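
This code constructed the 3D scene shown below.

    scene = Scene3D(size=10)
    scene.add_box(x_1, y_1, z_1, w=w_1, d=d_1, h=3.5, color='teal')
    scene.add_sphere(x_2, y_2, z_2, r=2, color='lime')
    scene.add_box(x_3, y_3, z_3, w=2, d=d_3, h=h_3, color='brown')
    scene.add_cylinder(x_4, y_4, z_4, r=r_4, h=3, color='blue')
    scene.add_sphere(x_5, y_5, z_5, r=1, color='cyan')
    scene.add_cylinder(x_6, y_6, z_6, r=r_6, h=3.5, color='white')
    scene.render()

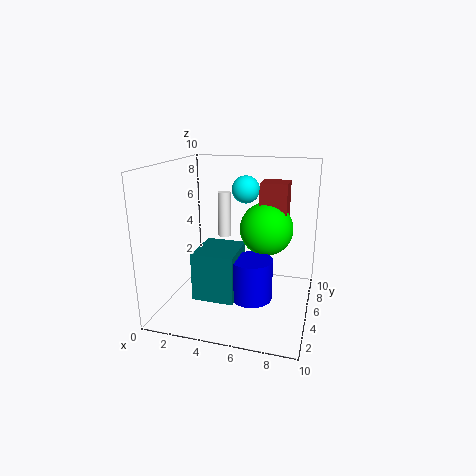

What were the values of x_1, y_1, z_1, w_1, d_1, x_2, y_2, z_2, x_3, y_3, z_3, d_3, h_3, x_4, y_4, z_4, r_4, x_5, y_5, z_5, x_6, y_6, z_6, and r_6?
x_1 = 2; y_1 = 3.5; z_1 = 0.5; w_1 = 3; d_1 = 3.5; x_2 = 6.5; y_2 = 7.5; z_2 = 5; x_3 = 6; y_3 = 7; z_3 = 4.5; d_3 = 2; h_3 = 4; x_4 = 6; y_4 = 5; z_4 = 0.5; r_4 = 1.5; x_5 = 5; y_5 = 7; z_5 = 8; x_6 = 3; y_6 = 8; z_6 = 4; r_6 = 0.5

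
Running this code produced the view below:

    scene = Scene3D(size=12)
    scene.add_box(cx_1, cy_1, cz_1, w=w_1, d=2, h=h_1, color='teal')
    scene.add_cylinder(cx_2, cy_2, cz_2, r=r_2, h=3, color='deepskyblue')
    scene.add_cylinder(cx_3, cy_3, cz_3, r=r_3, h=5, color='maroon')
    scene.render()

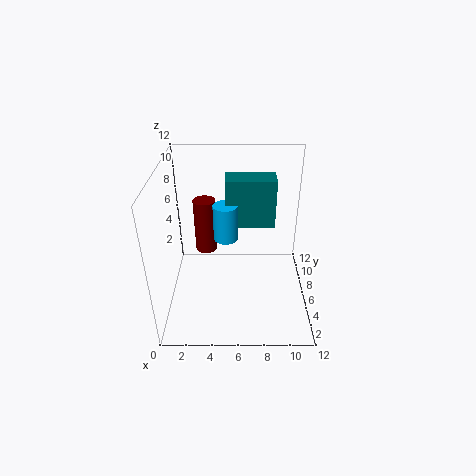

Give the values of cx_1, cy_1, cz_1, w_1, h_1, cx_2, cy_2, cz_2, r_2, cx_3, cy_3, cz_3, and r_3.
cx_1 = 5, cy_1 = 6, cz_1 = 7, w_1 = 4, h_1 = 4, cx_2 = 5, cy_2 = 6, cz_2 = 6, r_2 = 1, cx_3 = 3, cy_3 = 9, cz_3 = 3, r_3 = 1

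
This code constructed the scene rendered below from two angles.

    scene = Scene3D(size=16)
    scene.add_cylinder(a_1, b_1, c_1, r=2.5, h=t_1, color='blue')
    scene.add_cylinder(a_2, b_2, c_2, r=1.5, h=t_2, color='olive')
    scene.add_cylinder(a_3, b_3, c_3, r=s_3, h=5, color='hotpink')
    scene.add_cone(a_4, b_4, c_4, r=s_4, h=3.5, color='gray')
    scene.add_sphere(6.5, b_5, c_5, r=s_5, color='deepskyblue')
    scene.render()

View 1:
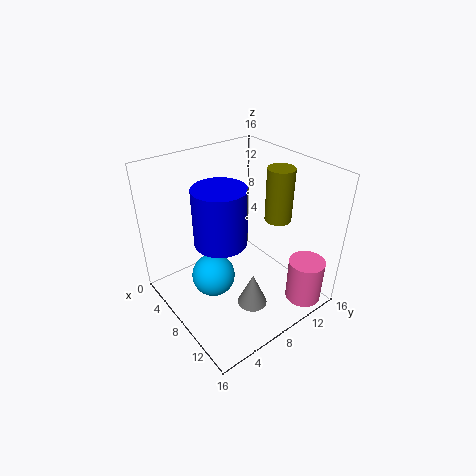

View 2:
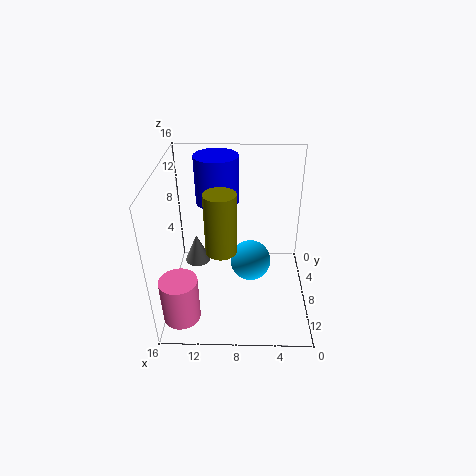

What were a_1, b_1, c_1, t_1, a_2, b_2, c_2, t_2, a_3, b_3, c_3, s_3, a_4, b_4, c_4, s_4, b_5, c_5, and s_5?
a_1 = 10.5
b_1 = 4
c_1 = 10.5
t_1 = 5.5
a_2 = 9.5
b_2 = 12.5
c_2 = 9.5
t_2 = 6
a_3 = 14
b_3 = 13
c_3 = 1
s_3 = 2
a_4 = 13
b_4 = 6
c_4 = 3.5
s_4 = 1.5
b_5 = 5.5
c_5 = 3
s_5 = 2.5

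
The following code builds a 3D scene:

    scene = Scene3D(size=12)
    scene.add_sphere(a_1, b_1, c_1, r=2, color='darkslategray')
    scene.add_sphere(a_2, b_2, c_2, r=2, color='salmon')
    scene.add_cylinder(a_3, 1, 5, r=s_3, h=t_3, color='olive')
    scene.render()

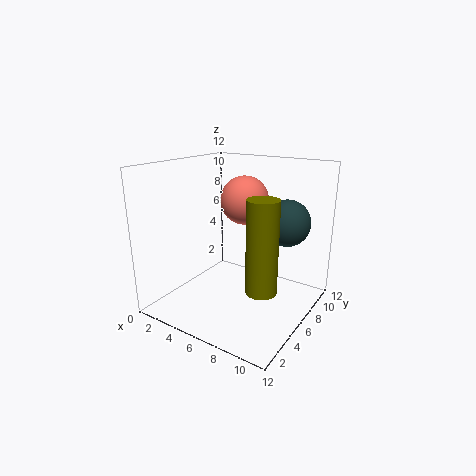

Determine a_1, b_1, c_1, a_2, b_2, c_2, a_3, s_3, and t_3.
a_1 = 9; b_1 = 9; c_1 = 7; a_2 = 6; b_2 = 7; c_2 = 9; a_3 = 11; s_3 = 1; t_3 = 6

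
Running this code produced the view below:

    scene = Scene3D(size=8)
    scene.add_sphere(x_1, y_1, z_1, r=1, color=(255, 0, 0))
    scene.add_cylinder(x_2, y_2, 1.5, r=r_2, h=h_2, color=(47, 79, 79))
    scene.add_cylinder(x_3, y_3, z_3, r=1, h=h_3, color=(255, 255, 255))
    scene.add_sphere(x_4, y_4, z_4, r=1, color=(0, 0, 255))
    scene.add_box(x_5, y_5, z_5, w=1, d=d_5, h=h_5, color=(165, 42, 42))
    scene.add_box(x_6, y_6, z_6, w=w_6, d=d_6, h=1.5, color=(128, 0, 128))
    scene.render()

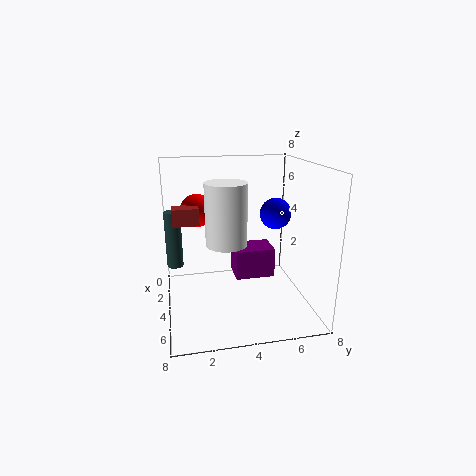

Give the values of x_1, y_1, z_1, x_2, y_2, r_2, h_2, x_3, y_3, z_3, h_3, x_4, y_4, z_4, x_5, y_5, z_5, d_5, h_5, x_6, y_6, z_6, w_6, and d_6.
x_1 = 1.5; y_1 = 2; z_1 = 5; x_2 = 1.5; y_2 = 0.5; r_2 = 0.5; h_2 = 3.5; x_3 = 6; y_3 = 3; z_3 = 4.5; h_3 = 3; x_4 = 1.5; y_4 = 7; z_4 = 4.5; x_5 = 2; y_5 = 0.5; z_5 = 4.5; d_5 = 1.5; h_5 = 1; x_6 = 4.5; y_6 = 3.5; z_6 = 2.5; w_6 = 1.5; d_6 = 2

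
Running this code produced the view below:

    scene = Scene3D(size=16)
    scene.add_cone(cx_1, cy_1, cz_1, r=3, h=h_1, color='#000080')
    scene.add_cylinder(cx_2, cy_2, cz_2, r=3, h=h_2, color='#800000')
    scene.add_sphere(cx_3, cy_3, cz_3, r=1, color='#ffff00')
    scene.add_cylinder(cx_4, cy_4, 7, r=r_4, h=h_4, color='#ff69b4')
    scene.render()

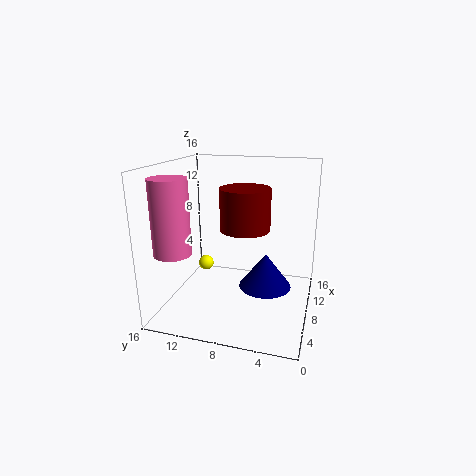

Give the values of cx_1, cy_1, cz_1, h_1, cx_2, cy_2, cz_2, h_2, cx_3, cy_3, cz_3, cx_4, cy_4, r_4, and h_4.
cx_1 = 9
cy_1 = 5
cz_1 = 2
h_1 = 4
cx_2 = 11
cy_2 = 8
cz_2 = 8
h_2 = 5
cx_3 = 13
cy_3 = 14
cz_3 = 2
cx_4 = 4
cy_4 = 14
r_4 = 2
h_4 = 8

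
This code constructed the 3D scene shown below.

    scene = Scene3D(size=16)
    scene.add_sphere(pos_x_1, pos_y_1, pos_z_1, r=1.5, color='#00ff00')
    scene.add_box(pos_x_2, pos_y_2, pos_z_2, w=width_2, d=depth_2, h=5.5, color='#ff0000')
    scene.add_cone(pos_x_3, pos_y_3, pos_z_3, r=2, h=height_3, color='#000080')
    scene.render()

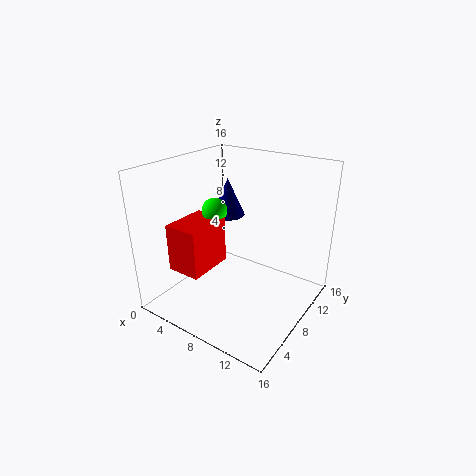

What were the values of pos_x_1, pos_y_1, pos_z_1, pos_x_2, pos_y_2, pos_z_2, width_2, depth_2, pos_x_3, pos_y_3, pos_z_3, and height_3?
pos_x_1 = 4
pos_y_1 = 9
pos_z_1 = 10
pos_x_2 = 1.5
pos_y_2 = 3.5
pos_z_2 = 4
width_2 = 4
depth_2 = 5.5
pos_x_3 = 4.5
pos_y_3 = 11
pos_z_3 = 9
height_3 = 4.5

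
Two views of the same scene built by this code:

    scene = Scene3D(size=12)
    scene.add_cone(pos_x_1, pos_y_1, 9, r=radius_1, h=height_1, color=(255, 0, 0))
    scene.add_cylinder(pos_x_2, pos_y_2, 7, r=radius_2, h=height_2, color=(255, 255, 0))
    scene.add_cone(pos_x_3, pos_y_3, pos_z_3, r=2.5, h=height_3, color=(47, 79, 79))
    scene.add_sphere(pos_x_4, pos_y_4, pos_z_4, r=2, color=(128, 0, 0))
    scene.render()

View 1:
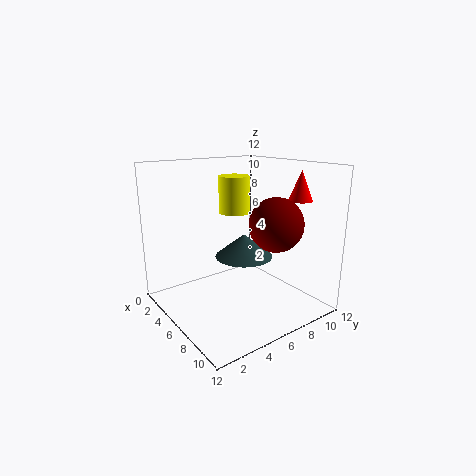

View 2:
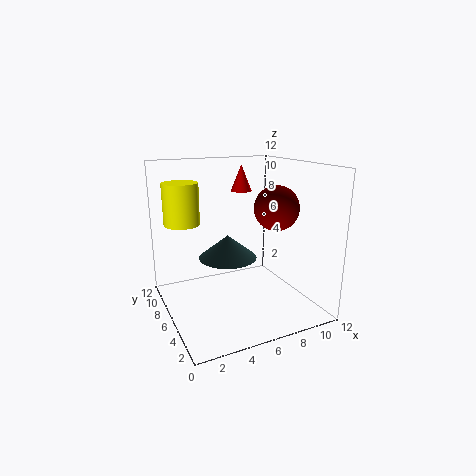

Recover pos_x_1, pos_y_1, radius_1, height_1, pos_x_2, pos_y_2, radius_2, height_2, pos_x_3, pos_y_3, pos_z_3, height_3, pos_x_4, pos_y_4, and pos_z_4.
pos_x_1 = 8.5; pos_y_1 = 10.5; radius_1 = 1; height_1 = 2.5; pos_x_2 = 2; pos_y_2 = 8.5; radius_2 = 1.5; height_2 = 3.5; pos_x_3 = 5.5; pos_y_3 = 7; pos_z_3 = 4; height_3 = 2; pos_x_4 = 10; pos_y_4 = 6.5; pos_z_4 = 8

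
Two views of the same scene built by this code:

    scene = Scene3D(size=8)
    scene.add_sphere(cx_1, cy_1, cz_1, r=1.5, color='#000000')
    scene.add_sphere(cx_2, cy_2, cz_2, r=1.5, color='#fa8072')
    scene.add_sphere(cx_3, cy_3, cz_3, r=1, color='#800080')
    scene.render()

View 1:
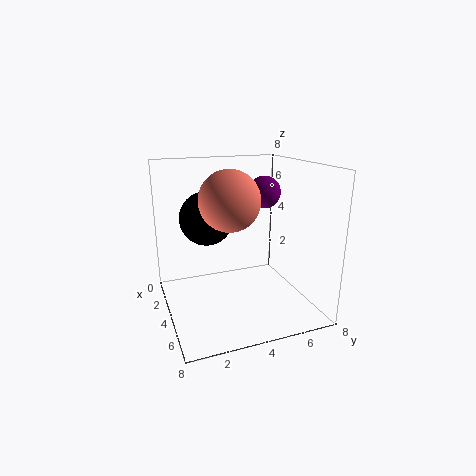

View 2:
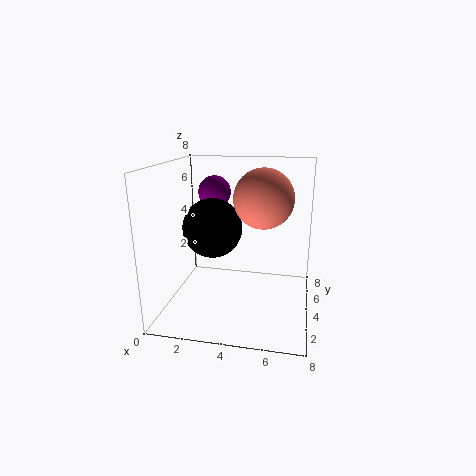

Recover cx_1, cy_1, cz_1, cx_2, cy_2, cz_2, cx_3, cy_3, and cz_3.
cx_1 = 3, cy_1 = 2.5, cz_1 = 5, cx_2 = 5.5, cy_2 = 3, cz_2 = 6.5, cx_3 = 2, cy_3 = 6.5, cz_3 = 6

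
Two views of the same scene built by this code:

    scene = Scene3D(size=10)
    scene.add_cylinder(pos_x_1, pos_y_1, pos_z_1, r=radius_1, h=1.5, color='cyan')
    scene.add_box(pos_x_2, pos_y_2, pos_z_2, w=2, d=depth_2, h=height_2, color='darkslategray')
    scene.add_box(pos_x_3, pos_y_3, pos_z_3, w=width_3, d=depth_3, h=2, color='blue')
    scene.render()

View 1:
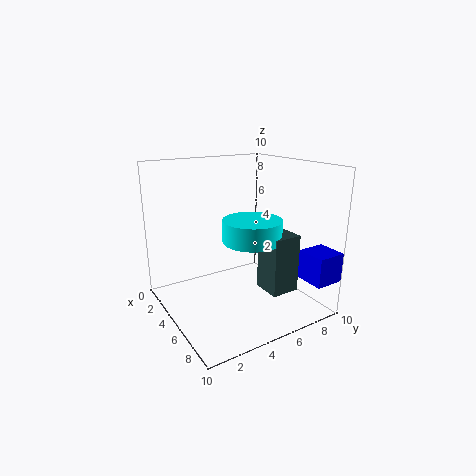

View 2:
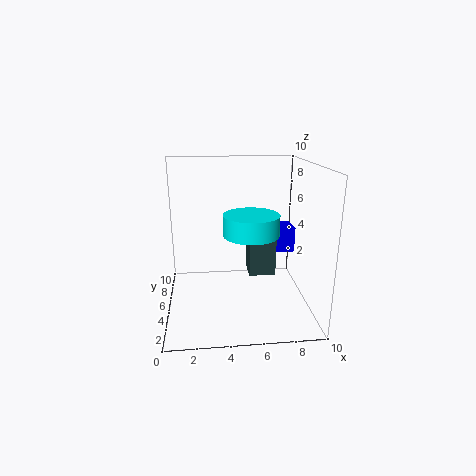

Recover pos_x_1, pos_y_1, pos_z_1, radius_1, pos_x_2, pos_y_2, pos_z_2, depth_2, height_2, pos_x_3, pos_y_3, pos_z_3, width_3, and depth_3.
pos_x_1 = 6
pos_y_1 = 5.5
pos_z_1 = 5
radius_1 = 2
pos_x_2 = 6
pos_y_2 = 6
pos_z_2 = 1.5
depth_2 = 2
height_2 = 4
pos_x_3 = 8
pos_y_3 = 8
pos_z_3 = 2.5
width_3 = 2
depth_3 = 2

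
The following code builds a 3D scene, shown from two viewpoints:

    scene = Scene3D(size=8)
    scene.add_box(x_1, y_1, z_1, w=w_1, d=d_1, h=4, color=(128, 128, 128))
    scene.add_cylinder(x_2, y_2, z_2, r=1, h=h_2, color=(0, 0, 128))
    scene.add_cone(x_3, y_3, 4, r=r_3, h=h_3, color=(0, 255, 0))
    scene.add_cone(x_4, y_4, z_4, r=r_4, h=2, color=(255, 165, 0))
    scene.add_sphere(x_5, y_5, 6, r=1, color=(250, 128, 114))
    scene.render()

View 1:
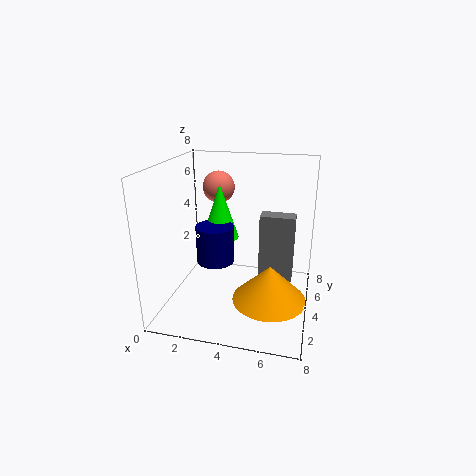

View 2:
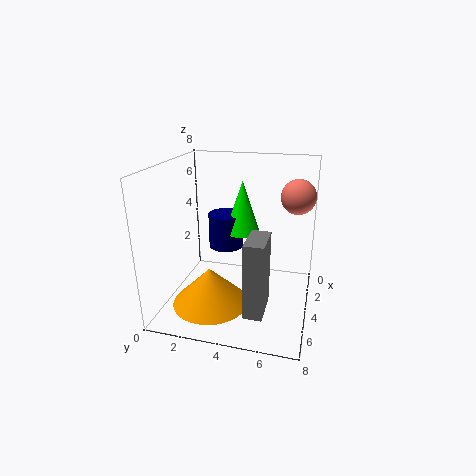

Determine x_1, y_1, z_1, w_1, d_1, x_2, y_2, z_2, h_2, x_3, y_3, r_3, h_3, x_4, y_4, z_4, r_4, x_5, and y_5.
x_1 = 5
y_1 = 5
z_1 = 1
w_1 = 2
d_1 = 1
x_2 = 3
y_2 = 3
z_2 = 3
h_2 = 2
x_3 = 3
y_3 = 4
r_3 = 1
h_3 = 3
x_4 = 6
y_4 = 3
z_4 = 1
r_4 = 2
x_5 = 2
y_5 = 7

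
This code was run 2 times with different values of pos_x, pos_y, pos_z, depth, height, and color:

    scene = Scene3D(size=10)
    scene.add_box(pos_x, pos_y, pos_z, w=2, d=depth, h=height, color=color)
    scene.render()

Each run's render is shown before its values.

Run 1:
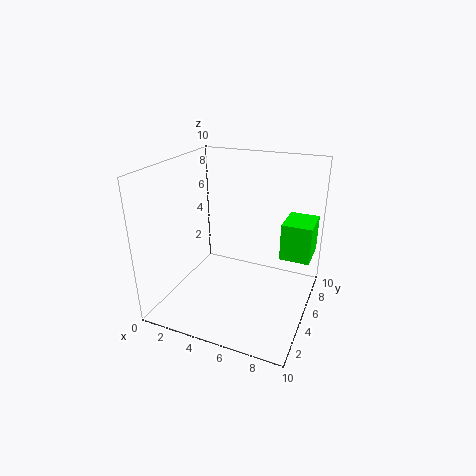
pos_x = 8, pos_y = 5, pos_z = 4, depth = 2.5, height = 2.5, color = 'lime'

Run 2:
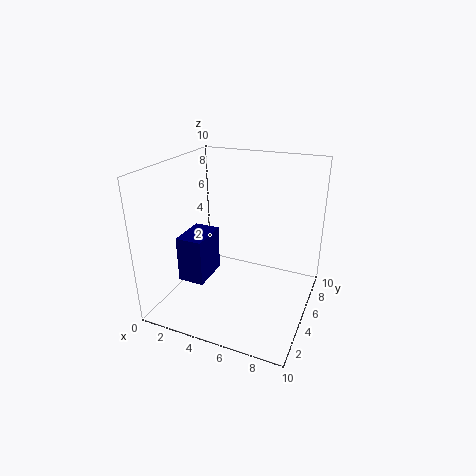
pos_x = 0.5, pos_y = 4, pos_z = 1, depth = 3, height = 3.5, color = 'navy'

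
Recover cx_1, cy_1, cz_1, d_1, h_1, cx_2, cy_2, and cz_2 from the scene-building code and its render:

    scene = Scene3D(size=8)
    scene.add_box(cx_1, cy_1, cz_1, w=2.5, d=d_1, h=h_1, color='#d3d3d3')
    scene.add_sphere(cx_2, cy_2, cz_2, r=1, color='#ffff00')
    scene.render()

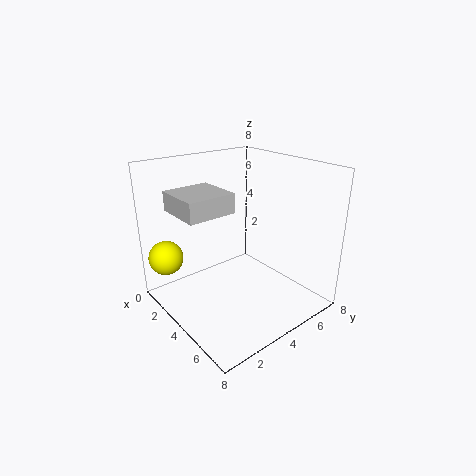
cx_1 = 2.5; cy_1 = 0.5; cz_1 = 6; d_1 = 2.5; h_1 = 1; cx_2 = 1; cy_2 = 1; cz_2 = 2.5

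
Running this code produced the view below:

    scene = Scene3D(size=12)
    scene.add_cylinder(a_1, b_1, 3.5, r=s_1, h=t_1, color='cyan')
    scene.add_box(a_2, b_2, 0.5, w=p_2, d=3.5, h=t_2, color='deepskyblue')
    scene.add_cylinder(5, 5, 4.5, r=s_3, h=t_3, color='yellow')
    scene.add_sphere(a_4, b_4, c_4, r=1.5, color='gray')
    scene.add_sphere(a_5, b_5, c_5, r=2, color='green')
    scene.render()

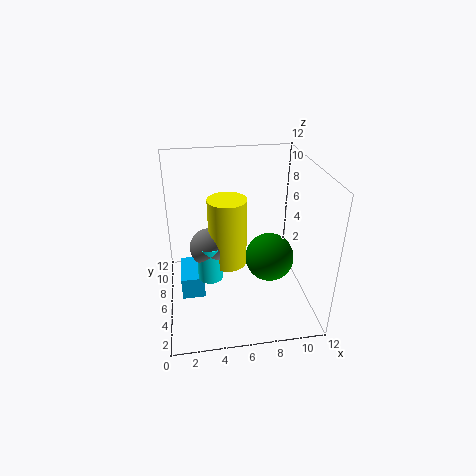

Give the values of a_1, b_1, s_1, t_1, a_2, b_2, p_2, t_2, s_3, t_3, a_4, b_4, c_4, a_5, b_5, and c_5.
a_1 = 3.5, b_1 = 4.5, s_1 = 1, t_1 = 3, a_2 = 1, b_2 = 5.5, p_2 = 2, t_2 = 2, s_3 = 1.5, t_3 = 5.5, a_4 = 3.5, b_4 = 5, c_4 = 6, a_5 = 8.5, b_5 = 5, c_5 = 4.5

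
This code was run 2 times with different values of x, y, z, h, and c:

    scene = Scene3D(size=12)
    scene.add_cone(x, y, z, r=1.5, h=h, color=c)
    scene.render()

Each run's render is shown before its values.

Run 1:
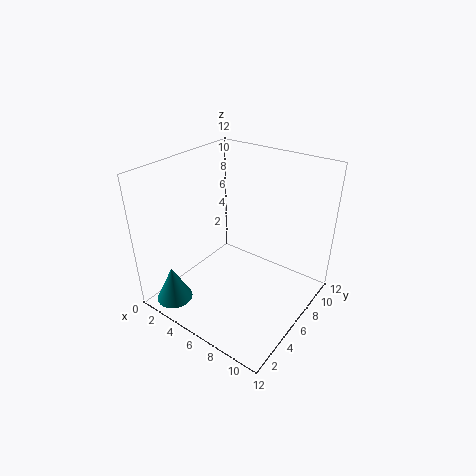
x = 2.5, y = 1.5, z = 1, h = 3, c = 'teal'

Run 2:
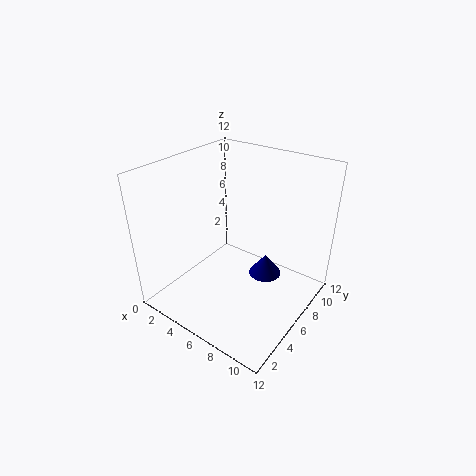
x = 7, y = 9, z = 1, h = 2, c = 'navy'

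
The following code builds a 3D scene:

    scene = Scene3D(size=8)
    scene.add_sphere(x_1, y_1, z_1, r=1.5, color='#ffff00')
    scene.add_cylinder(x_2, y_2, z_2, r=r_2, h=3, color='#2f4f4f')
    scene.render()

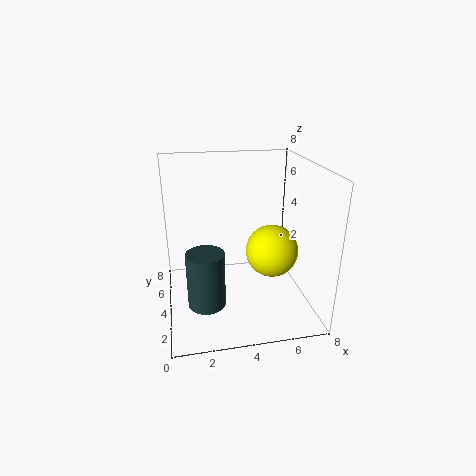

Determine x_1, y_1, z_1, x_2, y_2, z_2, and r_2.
x_1 = 6; y_1 = 4; z_1 = 3; x_2 = 2; y_2 = 2.5; z_2 = 1; r_2 = 1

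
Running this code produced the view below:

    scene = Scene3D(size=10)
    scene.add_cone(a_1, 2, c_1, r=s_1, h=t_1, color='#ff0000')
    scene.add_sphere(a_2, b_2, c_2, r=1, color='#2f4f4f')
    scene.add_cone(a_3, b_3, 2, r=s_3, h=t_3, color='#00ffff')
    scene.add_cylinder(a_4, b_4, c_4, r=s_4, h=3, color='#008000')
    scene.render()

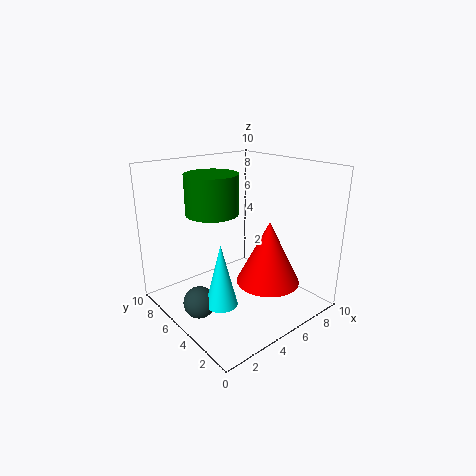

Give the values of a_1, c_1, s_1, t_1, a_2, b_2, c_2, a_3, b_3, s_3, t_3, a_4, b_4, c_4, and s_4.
a_1 = 5; c_1 = 3; s_1 = 2; t_1 = 4; a_2 = 1; b_2 = 4; c_2 = 2; a_3 = 2; b_3 = 3; s_3 = 1; t_3 = 4; a_4 = 5; b_4 = 8; c_4 = 6; s_4 = 2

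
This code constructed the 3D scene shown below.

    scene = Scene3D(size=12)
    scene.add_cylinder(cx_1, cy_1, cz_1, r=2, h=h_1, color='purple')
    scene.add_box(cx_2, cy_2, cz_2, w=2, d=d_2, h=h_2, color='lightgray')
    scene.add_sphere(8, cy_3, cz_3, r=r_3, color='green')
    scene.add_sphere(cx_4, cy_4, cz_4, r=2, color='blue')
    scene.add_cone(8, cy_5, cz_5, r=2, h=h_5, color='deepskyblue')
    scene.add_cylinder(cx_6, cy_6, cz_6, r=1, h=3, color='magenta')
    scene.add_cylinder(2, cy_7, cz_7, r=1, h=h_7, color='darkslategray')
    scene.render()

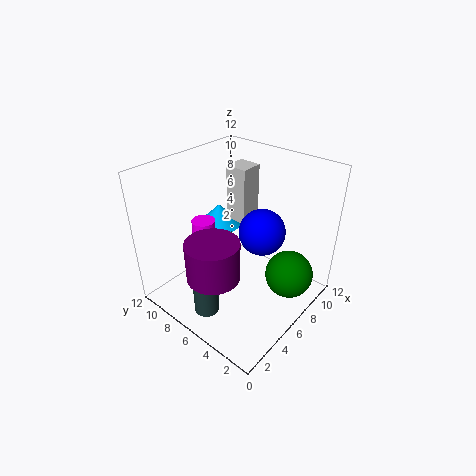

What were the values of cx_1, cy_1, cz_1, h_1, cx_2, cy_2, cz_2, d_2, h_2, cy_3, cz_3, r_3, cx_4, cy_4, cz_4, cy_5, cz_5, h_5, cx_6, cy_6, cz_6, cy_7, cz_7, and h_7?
cx_1 = 2, cy_1 = 5, cz_1 = 5, h_1 = 3, cx_2 = 8, cy_2 = 7, cz_2 = 6, d_2 = 2, h_2 = 5, cy_3 = 2, cz_3 = 3, r_3 = 2, cx_4 = 8, cy_4 = 5, cz_4 = 6, cy_5 = 10, cz_5 = 5, h_5 = 2, cx_6 = 5, cy_6 = 9, cz_6 = 4, cy_7 = 6, cz_7 = 1, h_7 = 4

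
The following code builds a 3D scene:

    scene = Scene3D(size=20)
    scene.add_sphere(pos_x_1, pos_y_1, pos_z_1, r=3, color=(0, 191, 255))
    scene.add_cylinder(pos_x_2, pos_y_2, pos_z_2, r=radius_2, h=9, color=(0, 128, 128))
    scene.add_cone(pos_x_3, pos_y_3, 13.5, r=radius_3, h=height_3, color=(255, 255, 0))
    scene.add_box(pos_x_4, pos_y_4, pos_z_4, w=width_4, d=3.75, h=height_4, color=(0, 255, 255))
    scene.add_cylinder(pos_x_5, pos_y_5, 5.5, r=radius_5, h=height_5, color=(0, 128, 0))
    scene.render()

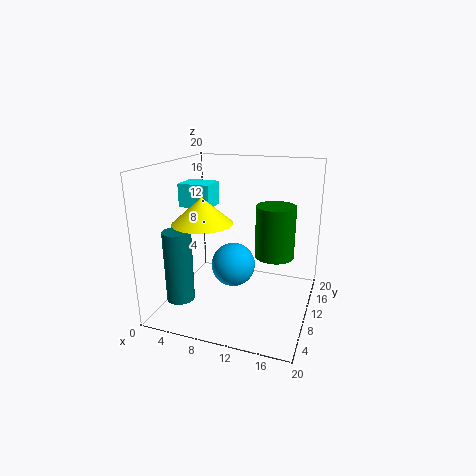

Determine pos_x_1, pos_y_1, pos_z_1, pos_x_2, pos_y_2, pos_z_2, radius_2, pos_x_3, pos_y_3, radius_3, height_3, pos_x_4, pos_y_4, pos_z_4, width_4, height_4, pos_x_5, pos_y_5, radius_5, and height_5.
pos_x_1 = 9.75
pos_y_1 = 8.75
pos_z_1 = 6.5
pos_x_2 = 5
pos_y_2 = 2.25
pos_z_2 = 4
radius_2 = 1.75
pos_x_3 = 7.25
pos_y_3 = 4.75
radius_3 = 3.75
height_3 = 3.25
pos_x_4 = 1.75
pos_y_4 = 8.75
pos_z_4 = 14
width_4 = 4.5
height_4 = 3.25
pos_x_5 = 14
pos_y_5 = 15.5
radius_5 = 3
height_5 = 8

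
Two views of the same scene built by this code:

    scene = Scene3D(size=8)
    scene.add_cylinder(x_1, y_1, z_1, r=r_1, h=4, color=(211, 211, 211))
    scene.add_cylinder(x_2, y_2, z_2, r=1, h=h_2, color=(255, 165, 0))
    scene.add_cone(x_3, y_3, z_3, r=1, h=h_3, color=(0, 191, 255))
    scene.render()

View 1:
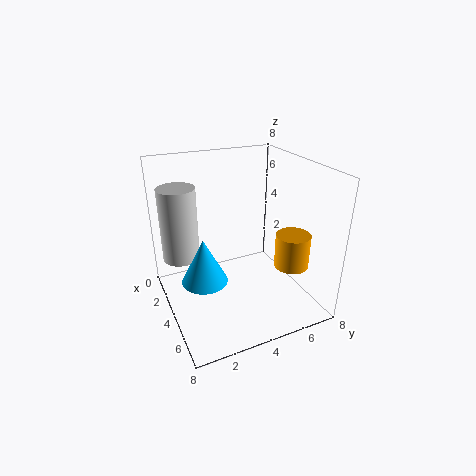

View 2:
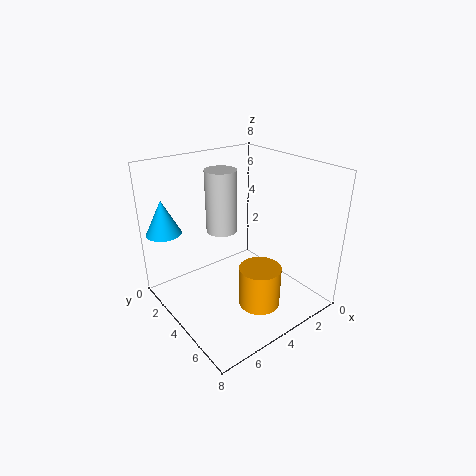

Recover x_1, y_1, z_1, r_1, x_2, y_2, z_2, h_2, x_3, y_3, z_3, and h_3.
x_1 = 3, y_1 = 1, z_1 = 3, r_1 = 1, x_2 = 5, y_2 = 7, z_2 = 2, h_2 = 2, x_3 = 7, y_3 = 1, z_3 = 4, h_3 = 2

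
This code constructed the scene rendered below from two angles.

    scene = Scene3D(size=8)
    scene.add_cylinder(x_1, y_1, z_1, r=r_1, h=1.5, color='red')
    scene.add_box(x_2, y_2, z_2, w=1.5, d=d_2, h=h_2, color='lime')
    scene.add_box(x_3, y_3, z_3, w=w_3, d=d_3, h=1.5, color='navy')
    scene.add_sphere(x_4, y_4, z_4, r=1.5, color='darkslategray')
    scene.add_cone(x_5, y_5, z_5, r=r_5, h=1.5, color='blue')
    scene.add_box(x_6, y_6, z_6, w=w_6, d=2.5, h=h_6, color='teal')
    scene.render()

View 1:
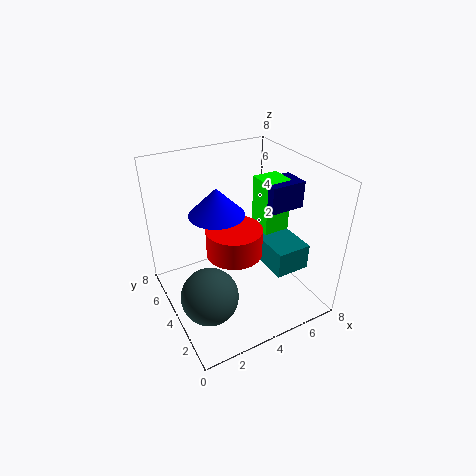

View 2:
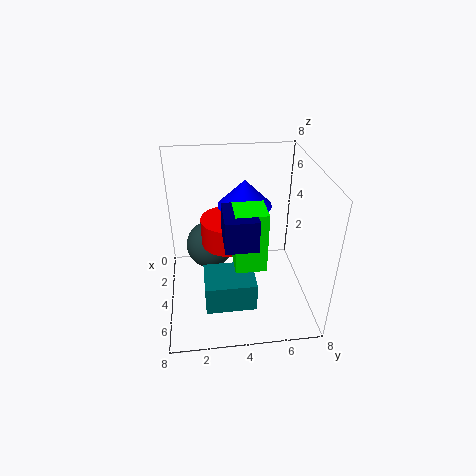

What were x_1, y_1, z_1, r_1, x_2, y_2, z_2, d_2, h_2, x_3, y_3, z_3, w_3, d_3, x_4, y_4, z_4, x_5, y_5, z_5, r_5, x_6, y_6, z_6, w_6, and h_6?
x_1 = 3.5, y_1 = 3.5, z_1 = 3.5, r_1 = 1.5, x_2 = 5.5, y_2 = 3.5, z_2 = 4, d_2 = 1.5, h_2 = 3, x_3 = 5.5, y_3 = 3, z_3 = 5.5, w_3 = 2, d_3 = 1.5, x_4 = 1.5, y_4 = 2.5, z_4 = 2, x_5 = 3, y_5 = 4.5, z_5 = 5.5, r_5 = 1.5, x_6 = 5.5, y_6 = 2, z_6 = 2, w_6 = 2, h_6 = 1.5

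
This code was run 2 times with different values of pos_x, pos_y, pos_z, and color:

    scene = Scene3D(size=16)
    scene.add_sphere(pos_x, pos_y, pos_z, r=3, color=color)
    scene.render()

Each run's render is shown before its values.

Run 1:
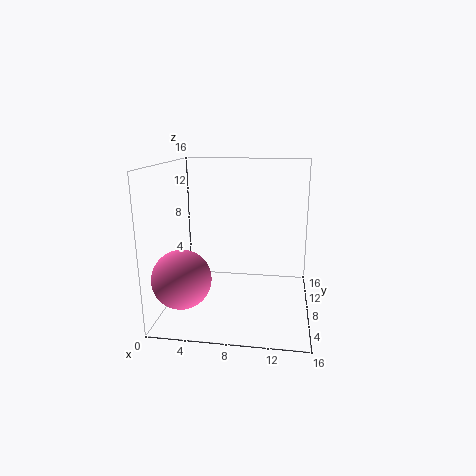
pos_x = 3, pos_y = 3, pos_z = 5, color = 'hotpink'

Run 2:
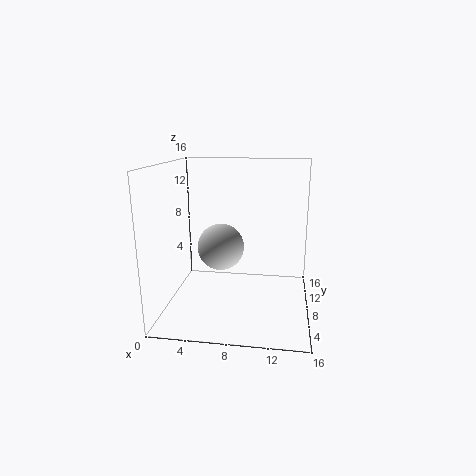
pos_x = 5, pos_y = 13, pos_z = 5, color = 'lightgray'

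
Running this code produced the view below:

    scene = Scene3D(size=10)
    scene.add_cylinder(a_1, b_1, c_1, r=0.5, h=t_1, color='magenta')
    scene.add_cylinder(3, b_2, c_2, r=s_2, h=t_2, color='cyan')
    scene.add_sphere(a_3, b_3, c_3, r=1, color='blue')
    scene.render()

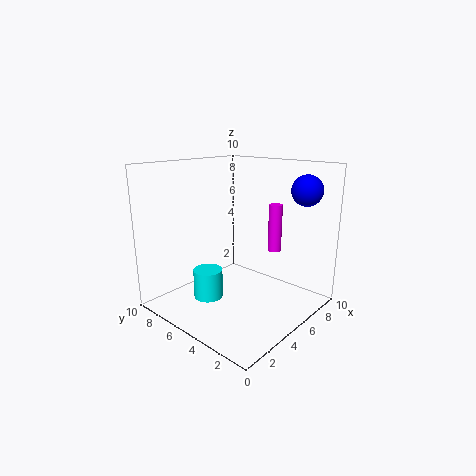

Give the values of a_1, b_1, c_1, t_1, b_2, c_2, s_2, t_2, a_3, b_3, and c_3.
a_1 = 8
b_1 = 4
c_1 = 3.5
t_1 = 3.5
b_2 = 6
c_2 = 1
s_2 = 1
t_2 = 2
a_3 = 7
b_3 = 1
c_3 = 8.5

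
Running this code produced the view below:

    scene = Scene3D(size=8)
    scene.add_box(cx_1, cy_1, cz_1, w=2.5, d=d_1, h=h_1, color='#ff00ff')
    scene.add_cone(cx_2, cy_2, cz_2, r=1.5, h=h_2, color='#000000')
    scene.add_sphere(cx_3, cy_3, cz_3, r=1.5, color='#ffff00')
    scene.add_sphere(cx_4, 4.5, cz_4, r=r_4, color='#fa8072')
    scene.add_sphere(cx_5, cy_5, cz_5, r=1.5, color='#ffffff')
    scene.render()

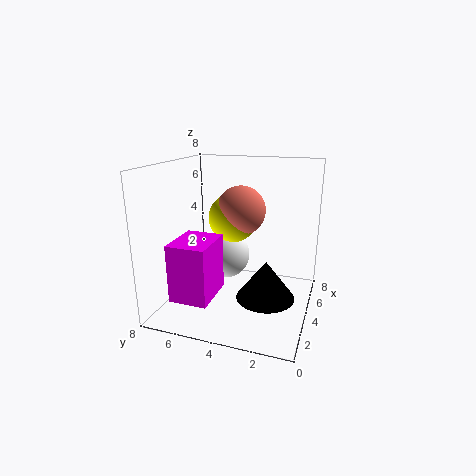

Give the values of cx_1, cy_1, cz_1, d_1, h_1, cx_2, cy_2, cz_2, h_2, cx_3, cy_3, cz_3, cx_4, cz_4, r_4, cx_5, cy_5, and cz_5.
cx_1 = 0.5
cy_1 = 4.5
cz_1 = 1.5
d_1 = 2
h_1 = 3
cx_2 = 2.5
cy_2 = 2
cz_2 = 1.5
h_2 = 2
cx_3 = 6
cy_3 = 5
cz_3 = 4.5
cx_4 = 6
cz_4 = 5
r_4 = 1.5
cx_5 = 6
cy_5 = 5.5
cz_5 = 2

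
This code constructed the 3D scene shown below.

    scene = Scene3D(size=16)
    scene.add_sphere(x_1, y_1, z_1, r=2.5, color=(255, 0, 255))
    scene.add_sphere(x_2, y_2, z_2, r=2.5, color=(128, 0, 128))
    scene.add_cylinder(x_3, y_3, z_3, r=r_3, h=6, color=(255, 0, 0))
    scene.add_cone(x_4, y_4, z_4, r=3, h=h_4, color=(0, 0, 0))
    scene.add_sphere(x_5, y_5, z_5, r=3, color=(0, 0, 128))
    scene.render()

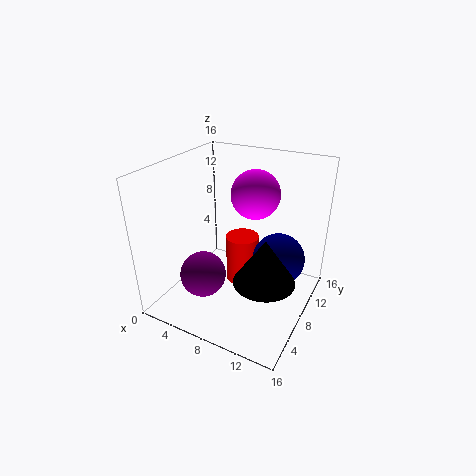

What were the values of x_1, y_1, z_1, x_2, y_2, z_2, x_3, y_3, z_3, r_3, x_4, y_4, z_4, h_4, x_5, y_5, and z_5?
x_1 = 10, y_1 = 8, z_1 = 13.5, x_2 = 5.5, y_2 = 4.5, z_2 = 4.5, x_3 = 7, y_3 = 11, z_3 = 0.5, r_3 = 2, x_4 = 13, y_4 = 4, z_4 = 6.5, h_4 = 4.5, x_5 = 12, y_5 = 10.5, z_5 = 5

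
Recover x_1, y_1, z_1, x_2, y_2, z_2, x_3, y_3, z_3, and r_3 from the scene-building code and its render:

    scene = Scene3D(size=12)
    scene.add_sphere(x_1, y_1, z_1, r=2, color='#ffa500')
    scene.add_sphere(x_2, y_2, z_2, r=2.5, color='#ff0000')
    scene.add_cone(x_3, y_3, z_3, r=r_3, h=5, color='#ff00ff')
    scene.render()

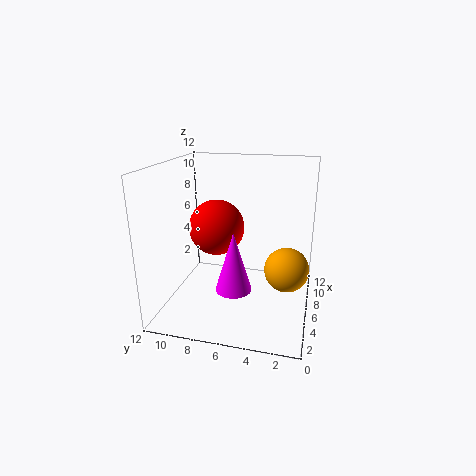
x_1 = 8
y_1 = 2
z_1 = 2.5
x_2 = 8
y_2 = 8.5
z_2 = 6
x_3 = 4.5
y_3 = 6
z_3 = 2
r_3 = 1.5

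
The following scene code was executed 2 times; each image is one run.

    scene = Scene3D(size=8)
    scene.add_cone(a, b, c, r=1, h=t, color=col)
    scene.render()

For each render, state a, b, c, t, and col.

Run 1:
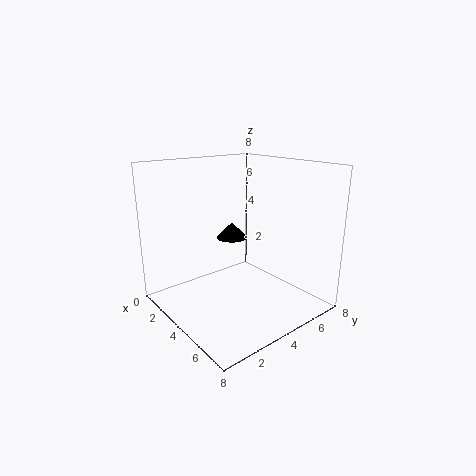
a = 1.5, b = 5.5, c = 3, t = 1, col = 'black'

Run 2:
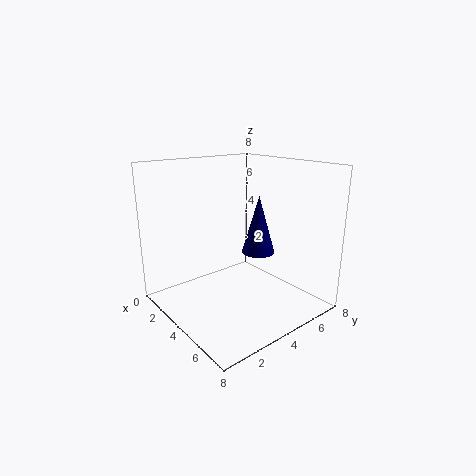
a = 3.5, b = 6, c = 2.5, t = 3.5, col = 'navy'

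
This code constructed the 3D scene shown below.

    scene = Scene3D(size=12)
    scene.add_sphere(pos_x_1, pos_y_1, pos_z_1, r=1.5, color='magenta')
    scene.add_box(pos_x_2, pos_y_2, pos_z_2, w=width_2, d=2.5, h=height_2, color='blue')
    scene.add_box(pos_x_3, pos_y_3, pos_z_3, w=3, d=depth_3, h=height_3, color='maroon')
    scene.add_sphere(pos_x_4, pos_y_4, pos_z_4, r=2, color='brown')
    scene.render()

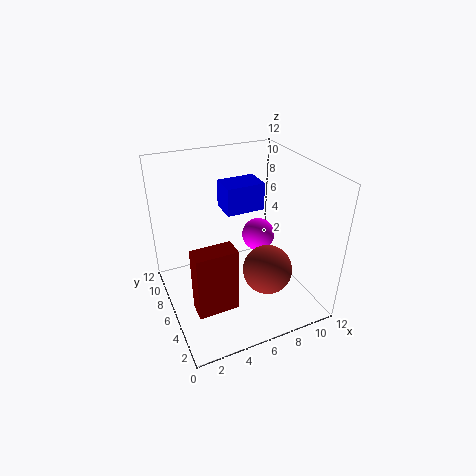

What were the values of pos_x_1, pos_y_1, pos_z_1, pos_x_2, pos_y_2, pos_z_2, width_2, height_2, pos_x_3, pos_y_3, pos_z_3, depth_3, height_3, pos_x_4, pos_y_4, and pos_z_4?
pos_x_1 = 9; pos_y_1 = 8; pos_z_1 = 4.5; pos_x_2 = 6; pos_y_2 = 8; pos_z_2 = 7; width_2 = 3.5; height_2 = 2.5; pos_x_3 = 1; pos_y_3 = 1.5; pos_z_3 = 3; depth_3 = 1.5; height_3 = 5; pos_x_4 = 7.5; pos_y_4 = 3.5; pos_z_4 = 4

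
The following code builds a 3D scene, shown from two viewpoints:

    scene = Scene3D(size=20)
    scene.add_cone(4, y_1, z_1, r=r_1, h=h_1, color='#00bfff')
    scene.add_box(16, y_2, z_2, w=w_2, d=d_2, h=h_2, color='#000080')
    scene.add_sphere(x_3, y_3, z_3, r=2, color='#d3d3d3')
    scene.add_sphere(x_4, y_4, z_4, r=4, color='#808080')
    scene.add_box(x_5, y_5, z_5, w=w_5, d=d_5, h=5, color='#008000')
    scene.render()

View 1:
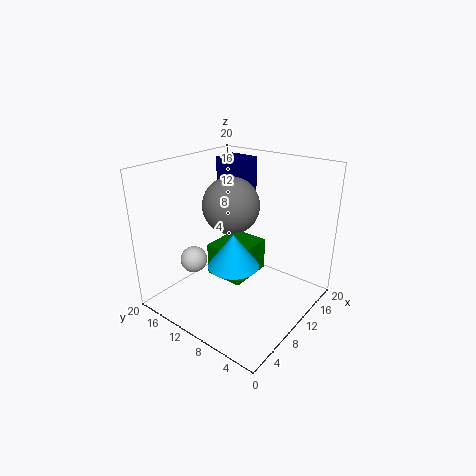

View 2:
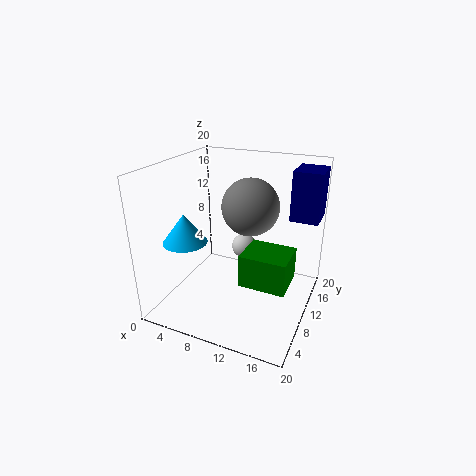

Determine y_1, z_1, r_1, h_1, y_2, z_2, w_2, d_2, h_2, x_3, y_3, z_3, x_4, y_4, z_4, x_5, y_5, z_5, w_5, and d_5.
y_1 = 6; z_1 = 10; r_1 = 3; h_1 = 4; y_2 = 14; z_2 = 12; w_2 = 4; d_2 = 5; h_2 = 7; x_3 = 8; y_3 = 17; z_3 = 5; x_4 = 11; y_4 = 12; z_4 = 14; x_5 = 10; y_5 = 10; z_5 = 2; w_5 = 7; d_5 = 6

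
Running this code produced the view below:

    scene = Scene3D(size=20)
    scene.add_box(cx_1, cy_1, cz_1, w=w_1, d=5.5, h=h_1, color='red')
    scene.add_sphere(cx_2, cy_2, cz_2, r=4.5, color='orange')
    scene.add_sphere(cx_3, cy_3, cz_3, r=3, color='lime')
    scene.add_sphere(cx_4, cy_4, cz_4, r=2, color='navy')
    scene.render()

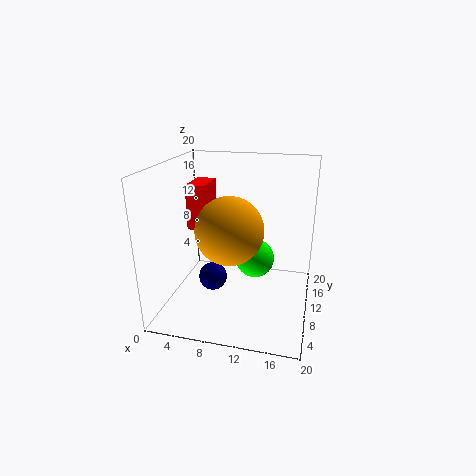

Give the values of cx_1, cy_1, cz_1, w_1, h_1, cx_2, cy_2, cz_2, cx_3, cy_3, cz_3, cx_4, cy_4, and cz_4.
cx_1 = 1, cy_1 = 13.5, cz_1 = 9, w_1 = 3, h_1 = 7, cx_2 = 9.5, cy_2 = 7.5, cz_2 = 12, cx_3 = 11.5, cy_3 = 15, cz_3 = 4.5, cx_4 = 6.5, cy_4 = 9, cz_4 = 4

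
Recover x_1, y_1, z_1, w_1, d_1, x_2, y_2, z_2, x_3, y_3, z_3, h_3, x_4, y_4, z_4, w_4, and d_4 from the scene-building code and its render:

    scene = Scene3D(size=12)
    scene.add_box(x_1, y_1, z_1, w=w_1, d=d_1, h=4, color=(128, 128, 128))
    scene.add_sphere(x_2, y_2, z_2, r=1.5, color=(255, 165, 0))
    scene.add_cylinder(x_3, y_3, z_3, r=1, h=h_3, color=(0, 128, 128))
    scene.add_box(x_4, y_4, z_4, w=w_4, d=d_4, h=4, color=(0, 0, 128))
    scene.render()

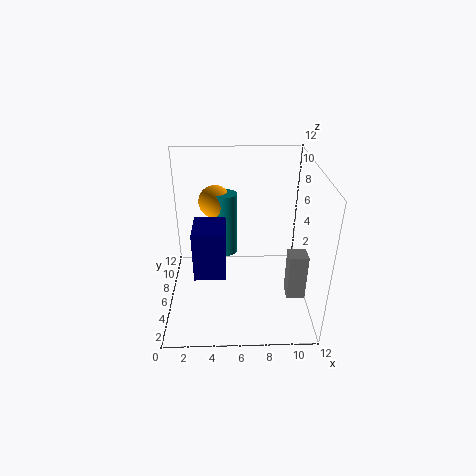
x_1 = 10, y_1 = 3.5, z_1 = 1.5, w_1 = 1.5, d_1 = 1.5, x_2 = 4, y_2 = 10, z_2 = 7.5, x_3 = 5, y_3 = 9.5, z_3 = 2.5, h_3 = 6, x_4 = 2.5, y_4 = 3, z_4 = 4, w_4 = 2.5, d_4 = 3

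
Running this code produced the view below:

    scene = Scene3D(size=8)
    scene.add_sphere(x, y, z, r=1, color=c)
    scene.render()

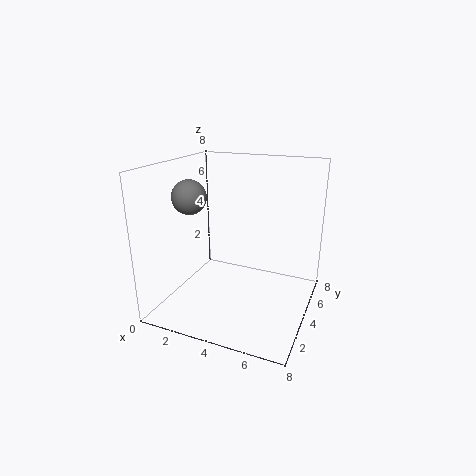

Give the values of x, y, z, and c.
x = 1, y = 4, z = 6, c = 'gray'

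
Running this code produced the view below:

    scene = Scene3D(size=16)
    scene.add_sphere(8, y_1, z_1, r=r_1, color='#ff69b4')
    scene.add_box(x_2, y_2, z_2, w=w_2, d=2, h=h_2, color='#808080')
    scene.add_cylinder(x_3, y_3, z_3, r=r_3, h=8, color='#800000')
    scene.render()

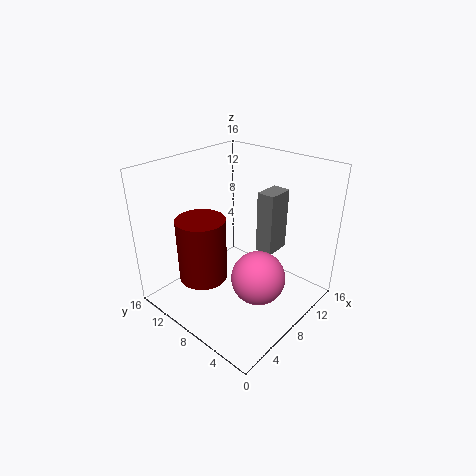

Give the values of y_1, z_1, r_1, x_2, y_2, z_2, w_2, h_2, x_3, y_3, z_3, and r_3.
y_1 = 5; z_1 = 4; r_1 = 3; x_2 = 10; y_2 = 5; z_2 = 6; w_2 = 3; h_2 = 7; x_3 = 7; y_3 = 13; z_3 = 1; r_3 = 3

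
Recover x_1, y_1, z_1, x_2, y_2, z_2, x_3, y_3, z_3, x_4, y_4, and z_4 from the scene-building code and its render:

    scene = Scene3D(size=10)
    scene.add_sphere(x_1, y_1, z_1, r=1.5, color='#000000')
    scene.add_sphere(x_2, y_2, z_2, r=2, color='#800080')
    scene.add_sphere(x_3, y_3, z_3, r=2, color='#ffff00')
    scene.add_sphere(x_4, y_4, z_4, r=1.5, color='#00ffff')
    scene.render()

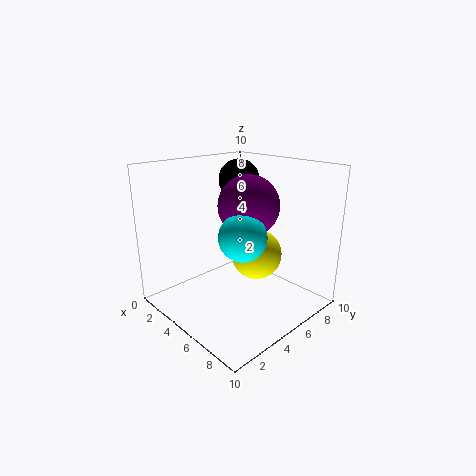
x_1 = 3, y_1 = 7, z_1 = 8.5, x_2 = 6, y_2 = 5, z_2 = 7.5, x_3 = 4, y_3 = 8, z_3 = 2.5, x_4 = 7, y_4 = 3.5, z_4 = 6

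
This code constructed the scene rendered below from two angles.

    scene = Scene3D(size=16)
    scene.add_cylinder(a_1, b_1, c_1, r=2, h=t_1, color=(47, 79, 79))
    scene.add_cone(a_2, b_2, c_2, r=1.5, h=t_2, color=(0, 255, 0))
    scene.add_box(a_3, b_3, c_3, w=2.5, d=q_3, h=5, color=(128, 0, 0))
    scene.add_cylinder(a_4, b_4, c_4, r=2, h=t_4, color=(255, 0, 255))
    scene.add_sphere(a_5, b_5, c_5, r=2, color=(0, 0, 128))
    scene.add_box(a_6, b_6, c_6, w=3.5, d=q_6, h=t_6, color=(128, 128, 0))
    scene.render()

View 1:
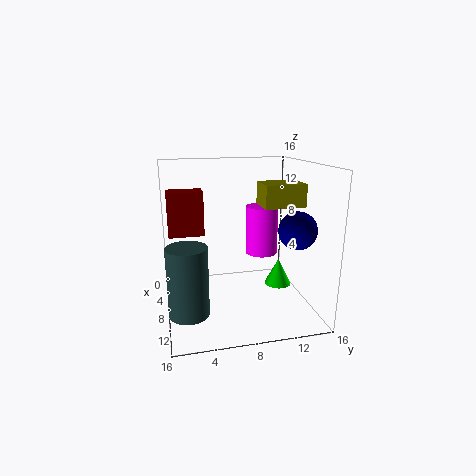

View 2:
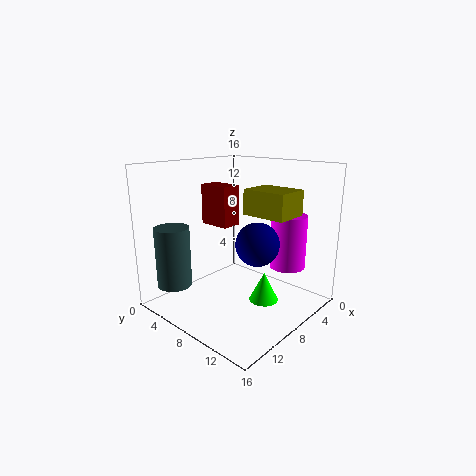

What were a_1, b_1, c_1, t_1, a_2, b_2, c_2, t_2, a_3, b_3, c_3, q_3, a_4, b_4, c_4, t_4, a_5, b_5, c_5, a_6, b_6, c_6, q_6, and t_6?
a_1 = 12.5
b_1 = 2
c_1 = 2
t_1 = 7
a_2 = 9
b_2 = 12.5
c_2 = 2.5
t_2 = 3
a_3 = 4
b_3 = 0.5
c_3 = 8
q_3 = 4
a_4 = 4
b_4 = 12
c_4 = 4.5
t_4 = 6
a_5 = 11.5
b_5 = 13.5
c_5 = 9.5
a_6 = 6.5
b_6 = 10.5
c_6 = 11.5
q_6 = 4.5
t_6 = 2.5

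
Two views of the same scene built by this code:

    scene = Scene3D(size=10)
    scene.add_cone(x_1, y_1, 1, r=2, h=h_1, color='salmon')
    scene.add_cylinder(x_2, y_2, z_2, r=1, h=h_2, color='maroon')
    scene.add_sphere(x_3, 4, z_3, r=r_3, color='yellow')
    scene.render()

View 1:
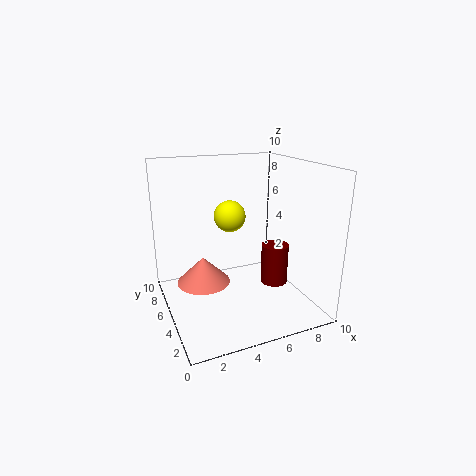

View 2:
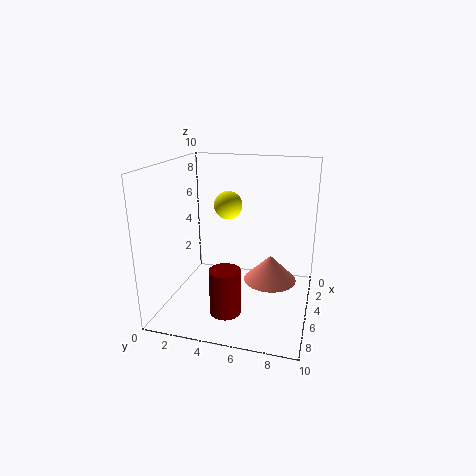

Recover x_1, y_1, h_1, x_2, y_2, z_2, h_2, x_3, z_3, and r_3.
x_1 = 3
y_1 = 7
h_1 = 2
x_2 = 8
y_2 = 5
z_2 = 1
h_2 = 3
x_3 = 4
z_3 = 7
r_3 = 1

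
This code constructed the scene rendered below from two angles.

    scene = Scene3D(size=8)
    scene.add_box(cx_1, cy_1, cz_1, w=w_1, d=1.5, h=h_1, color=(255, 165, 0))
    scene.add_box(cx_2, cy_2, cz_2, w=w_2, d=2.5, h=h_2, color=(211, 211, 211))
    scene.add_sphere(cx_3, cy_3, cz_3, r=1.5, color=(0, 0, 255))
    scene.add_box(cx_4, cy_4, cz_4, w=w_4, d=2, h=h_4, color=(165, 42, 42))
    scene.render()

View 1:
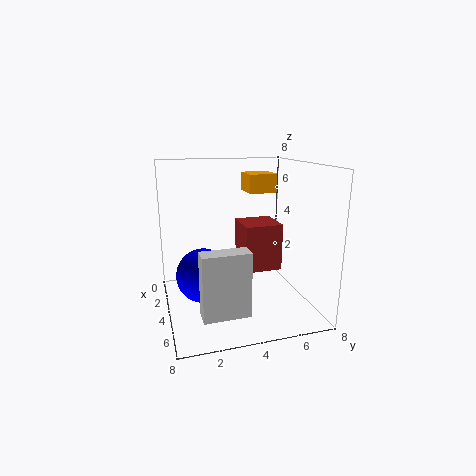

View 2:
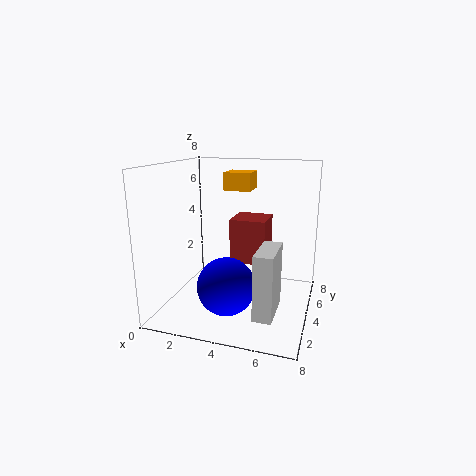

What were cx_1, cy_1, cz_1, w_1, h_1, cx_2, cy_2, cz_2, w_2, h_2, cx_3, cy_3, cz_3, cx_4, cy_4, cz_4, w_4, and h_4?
cx_1 = 3; cy_1 = 4.5; cz_1 = 6.5; w_1 = 1.5; h_1 = 1; cx_2 = 5.5; cy_2 = 1.5; cz_2 = 0.5; w_2 = 1; h_2 = 3.5; cx_3 = 4; cy_3 = 2; cz_3 = 2; cx_4 = 3.5; cy_4 = 4; cz_4 = 2.5; w_4 = 2; h_4 = 2.5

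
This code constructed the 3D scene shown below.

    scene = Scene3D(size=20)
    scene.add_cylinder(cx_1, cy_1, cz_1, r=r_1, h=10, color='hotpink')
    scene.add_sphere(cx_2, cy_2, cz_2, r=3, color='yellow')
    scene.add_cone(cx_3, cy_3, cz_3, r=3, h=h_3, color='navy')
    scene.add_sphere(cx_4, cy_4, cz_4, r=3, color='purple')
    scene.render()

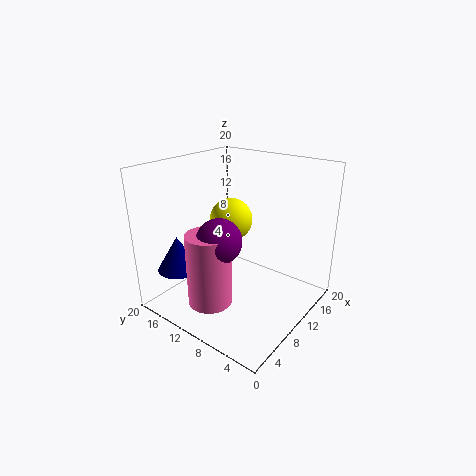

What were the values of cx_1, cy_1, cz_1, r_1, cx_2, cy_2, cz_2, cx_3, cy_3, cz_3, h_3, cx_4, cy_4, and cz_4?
cx_1 = 5, cy_1 = 11, cz_1 = 2, r_1 = 3, cx_2 = 11, cy_2 = 12, cz_2 = 12, cx_3 = 5, cy_3 = 17, cz_3 = 5, h_3 = 5, cx_4 = 6, cy_4 = 10, cz_4 = 11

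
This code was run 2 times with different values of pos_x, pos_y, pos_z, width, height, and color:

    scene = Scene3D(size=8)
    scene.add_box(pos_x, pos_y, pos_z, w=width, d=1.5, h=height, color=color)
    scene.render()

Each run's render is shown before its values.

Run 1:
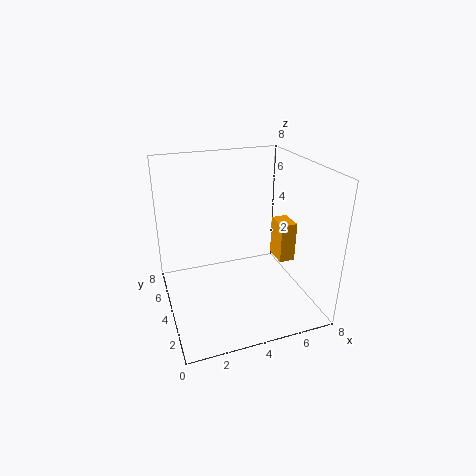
pos_x = 7, pos_y = 4.5, pos_z = 1.5, width = 1, height = 2.5, color = 'orange'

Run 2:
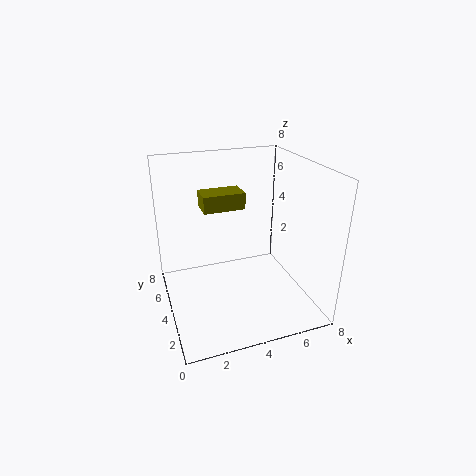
pos_x = 2.5, pos_y = 5.5, pos_z = 5, width = 2.5, height = 1, color = 'olive'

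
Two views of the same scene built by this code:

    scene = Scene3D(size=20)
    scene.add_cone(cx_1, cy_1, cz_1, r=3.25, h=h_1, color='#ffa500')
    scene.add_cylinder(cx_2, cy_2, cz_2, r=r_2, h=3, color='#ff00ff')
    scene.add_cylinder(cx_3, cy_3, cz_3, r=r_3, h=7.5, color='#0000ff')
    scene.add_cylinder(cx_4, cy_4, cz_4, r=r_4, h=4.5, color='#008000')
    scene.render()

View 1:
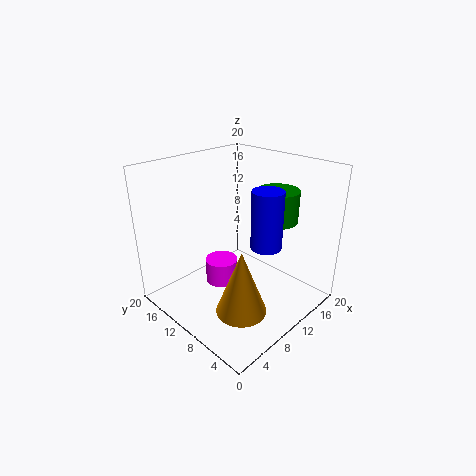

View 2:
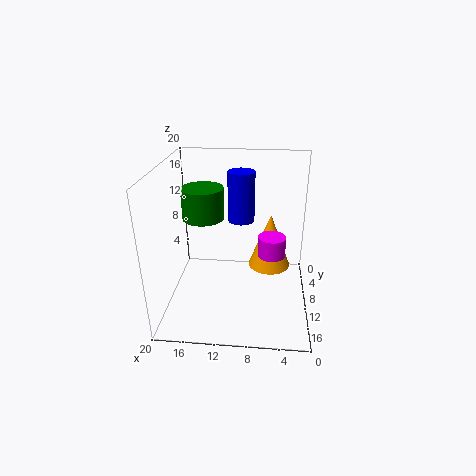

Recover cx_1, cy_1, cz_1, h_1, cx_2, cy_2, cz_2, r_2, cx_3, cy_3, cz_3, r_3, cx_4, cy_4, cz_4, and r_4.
cx_1 = 5.5; cy_1 = 5; cz_1 = 3; h_1 = 8.5; cx_2 = 5.25; cy_2 = 8.25; cz_2 = 6.5; r_2 = 2; cx_3 = 10; cy_3 = 5; cz_3 = 10.5; r_3 = 2; cx_4 = 15.25; cy_4 = 7.5; cz_4 = 11.75; r_4 = 3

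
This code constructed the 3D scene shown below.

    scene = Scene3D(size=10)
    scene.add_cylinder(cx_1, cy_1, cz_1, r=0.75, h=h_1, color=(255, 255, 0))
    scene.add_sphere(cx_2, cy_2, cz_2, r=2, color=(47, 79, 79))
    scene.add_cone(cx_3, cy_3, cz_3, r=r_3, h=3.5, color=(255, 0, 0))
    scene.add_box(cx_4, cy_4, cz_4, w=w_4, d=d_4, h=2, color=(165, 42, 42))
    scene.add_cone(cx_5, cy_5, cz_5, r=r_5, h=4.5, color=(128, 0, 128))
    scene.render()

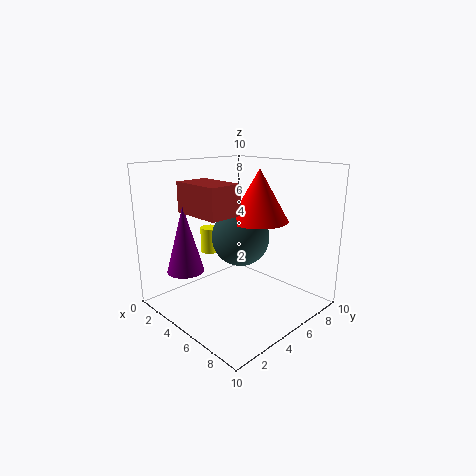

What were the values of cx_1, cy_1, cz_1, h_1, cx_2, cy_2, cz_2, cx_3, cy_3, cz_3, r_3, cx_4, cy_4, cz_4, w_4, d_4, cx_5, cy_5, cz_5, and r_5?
cx_1 = 1
cy_1 = 5.75
cz_1 = 2.75
h_1 = 2
cx_2 = 5
cy_2 = 5.25
cz_2 = 5
cx_3 = 6
cy_3 = 6
cz_3 = 6.25
r_3 = 2
cx_4 = 2.75
cy_4 = 1.75
cz_4 = 7
w_4 = 3.5
d_4 = 2.25
cx_5 = 3.25
cy_5 = 1.75
cz_5 = 3
r_5 = 1.25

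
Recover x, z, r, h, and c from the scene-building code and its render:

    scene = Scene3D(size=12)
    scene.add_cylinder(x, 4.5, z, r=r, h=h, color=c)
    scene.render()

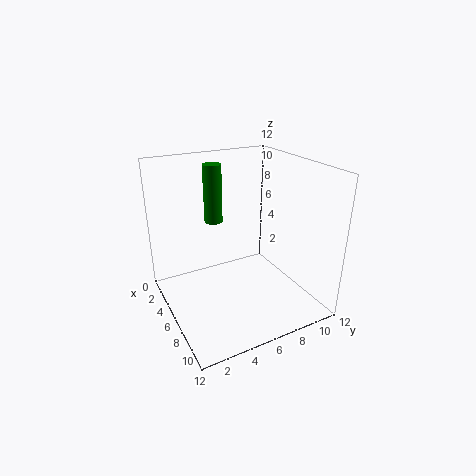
x = 4.5
z = 7.25
r = 0.75
h = 4.75
c = 'green'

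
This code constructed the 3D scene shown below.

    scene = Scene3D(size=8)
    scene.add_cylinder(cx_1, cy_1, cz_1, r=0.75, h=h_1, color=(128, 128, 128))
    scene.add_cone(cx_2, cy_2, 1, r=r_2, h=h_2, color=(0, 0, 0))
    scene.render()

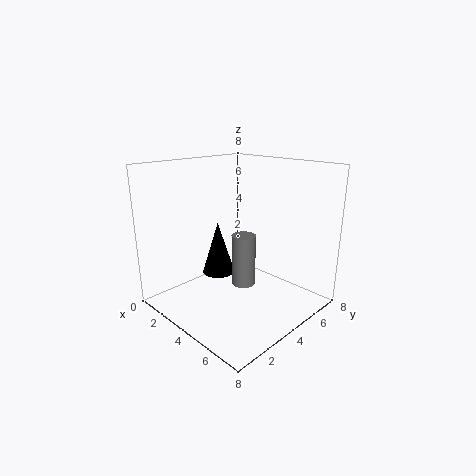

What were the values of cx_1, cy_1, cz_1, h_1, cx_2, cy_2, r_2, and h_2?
cx_1 = 3, cy_1 = 5.5, cz_1 = 0.25, h_1 = 3.25, cx_2 = 1.75, cy_2 = 4.5, r_2 = 1, h_2 = 3.25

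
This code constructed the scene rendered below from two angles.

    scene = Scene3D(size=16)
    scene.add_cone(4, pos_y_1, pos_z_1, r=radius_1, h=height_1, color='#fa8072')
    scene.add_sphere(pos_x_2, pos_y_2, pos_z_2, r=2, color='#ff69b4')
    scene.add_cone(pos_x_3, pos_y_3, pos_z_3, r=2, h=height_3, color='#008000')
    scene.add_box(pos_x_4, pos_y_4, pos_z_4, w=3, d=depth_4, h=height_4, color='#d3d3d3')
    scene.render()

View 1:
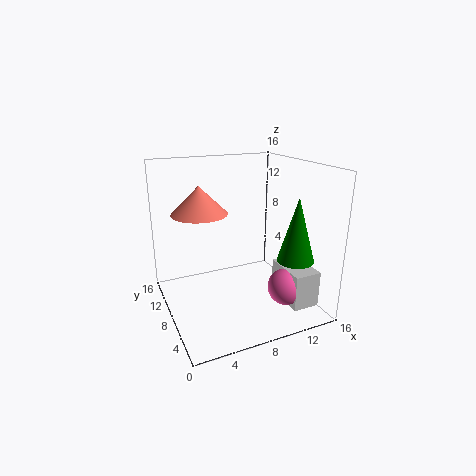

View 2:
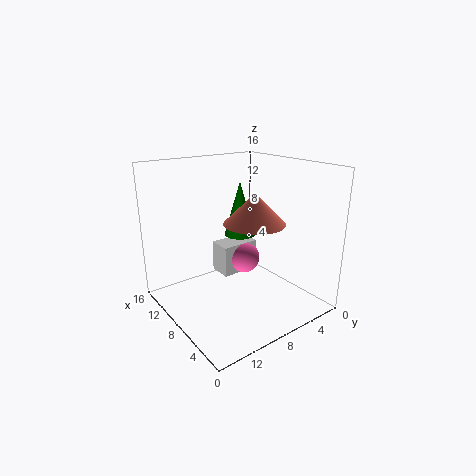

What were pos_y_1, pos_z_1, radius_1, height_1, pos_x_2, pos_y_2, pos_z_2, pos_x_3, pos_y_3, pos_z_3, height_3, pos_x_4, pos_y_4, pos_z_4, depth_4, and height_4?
pos_y_1 = 9
pos_z_1 = 11
radius_1 = 3
height_1 = 3
pos_x_2 = 12
pos_y_2 = 4
pos_z_2 = 3
pos_x_3 = 13
pos_y_3 = 4
pos_z_3 = 6
height_3 = 7
pos_x_4 = 12
pos_y_4 = 2
pos_z_4 = 1
depth_4 = 5
height_4 = 4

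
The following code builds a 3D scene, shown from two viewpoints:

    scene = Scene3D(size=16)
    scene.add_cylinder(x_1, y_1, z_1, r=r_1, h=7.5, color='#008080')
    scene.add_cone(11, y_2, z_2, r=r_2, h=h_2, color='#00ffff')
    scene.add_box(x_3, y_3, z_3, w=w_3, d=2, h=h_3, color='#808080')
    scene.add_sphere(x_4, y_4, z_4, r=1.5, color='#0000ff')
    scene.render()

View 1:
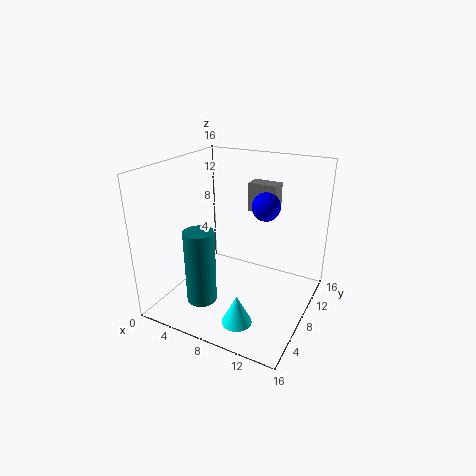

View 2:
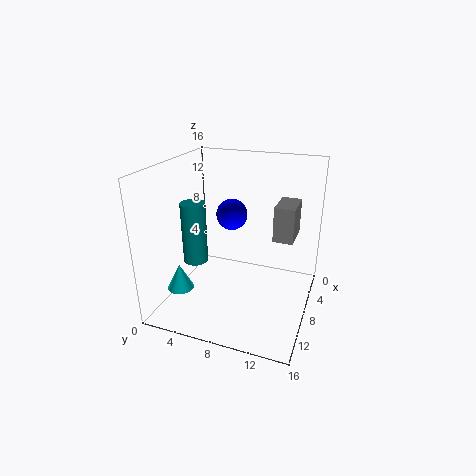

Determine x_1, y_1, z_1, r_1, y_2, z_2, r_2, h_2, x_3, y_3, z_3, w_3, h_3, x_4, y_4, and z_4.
x_1 = 7; y_1 = 2; z_1 = 3.5; r_1 = 1.5; y_2 = 2; z_2 = 2; r_2 = 1.5; h_2 = 3; x_3 = 7; y_3 = 12.5; z_3 = 9.5; w_3 = 3.5; h_3 = 3.5; x_4 = 11; y_4 = 8.5; z_4 = 12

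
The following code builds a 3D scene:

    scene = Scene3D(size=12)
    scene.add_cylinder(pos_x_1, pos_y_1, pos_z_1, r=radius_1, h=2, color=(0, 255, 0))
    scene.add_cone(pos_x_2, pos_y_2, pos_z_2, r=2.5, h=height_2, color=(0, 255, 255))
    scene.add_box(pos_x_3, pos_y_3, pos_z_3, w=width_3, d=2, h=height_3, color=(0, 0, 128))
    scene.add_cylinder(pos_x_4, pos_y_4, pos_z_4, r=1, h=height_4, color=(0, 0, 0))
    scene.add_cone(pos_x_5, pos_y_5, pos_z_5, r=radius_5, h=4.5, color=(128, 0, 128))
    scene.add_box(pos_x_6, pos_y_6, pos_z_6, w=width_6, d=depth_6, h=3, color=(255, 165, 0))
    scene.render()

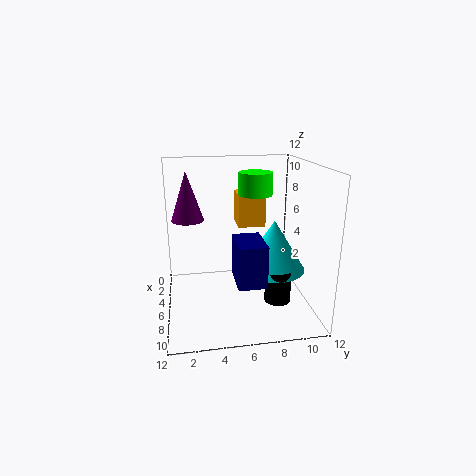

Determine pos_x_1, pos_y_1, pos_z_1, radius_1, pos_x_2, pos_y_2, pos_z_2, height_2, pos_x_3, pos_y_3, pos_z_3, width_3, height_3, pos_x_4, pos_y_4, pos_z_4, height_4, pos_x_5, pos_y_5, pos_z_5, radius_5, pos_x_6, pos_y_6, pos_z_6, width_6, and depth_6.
pos_x_1 = 3.5
pos_y_1 = 8
pos_z_1 = 9
radius_1 = 1.5
pos_x_2 = 8
pos_y_2 = 8.5
pos_z_2 = 4
height_2 = 4
pos_x_3 = 9
pos_y_3 = 5
pos_z_3 = 4.5
width_3 = 3
height_3 = 3
pos_x_4 = 9.5
pos_y_4 = 8.5
pos_z_4 = 2
height_4 = 2.5
pos_x_5 = 2
pos_y_5 = 2
pos_z_5 = 6.5
radius_5 = 1.5
pos_x_6 = 1
pos_y_6 = 6.5
pos_z_6 = 6
width_6 = 2.5
depth_6 = 2.5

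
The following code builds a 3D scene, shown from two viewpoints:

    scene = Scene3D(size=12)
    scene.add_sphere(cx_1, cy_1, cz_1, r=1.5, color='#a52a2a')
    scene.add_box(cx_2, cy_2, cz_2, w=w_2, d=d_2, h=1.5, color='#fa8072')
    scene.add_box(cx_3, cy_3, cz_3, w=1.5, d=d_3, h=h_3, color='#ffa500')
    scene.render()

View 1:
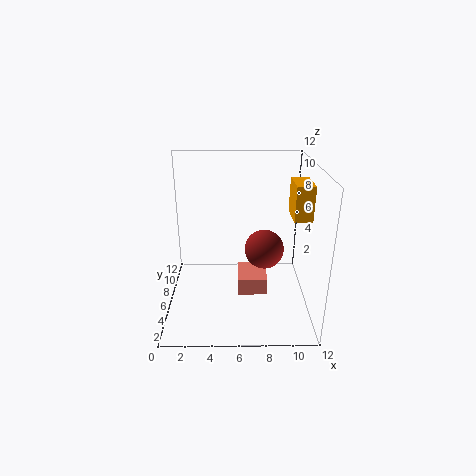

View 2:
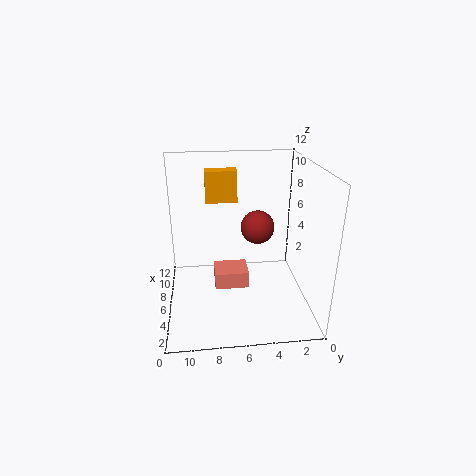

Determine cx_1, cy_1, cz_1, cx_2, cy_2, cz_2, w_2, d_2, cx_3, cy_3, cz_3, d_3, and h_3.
cx_1 = 8; cy_1 = 4; cz_1 = 6; cx_2 = 6; cy_2 = 5; cz_2 = 1; w_2 = 2.5; d_2 = 3; cx_3 = 10.5; cy_3 = 5.5; cz_3 = 7.5; d_3 = 3; h_3 = 3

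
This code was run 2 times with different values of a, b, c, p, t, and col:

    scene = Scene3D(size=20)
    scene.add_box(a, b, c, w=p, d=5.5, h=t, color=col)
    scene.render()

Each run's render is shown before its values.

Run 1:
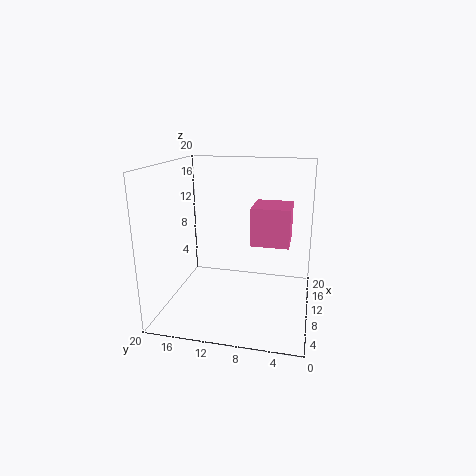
a = 11
b = 3
c = 8.5
p = 6
t = 5.5
col = 'hotpink'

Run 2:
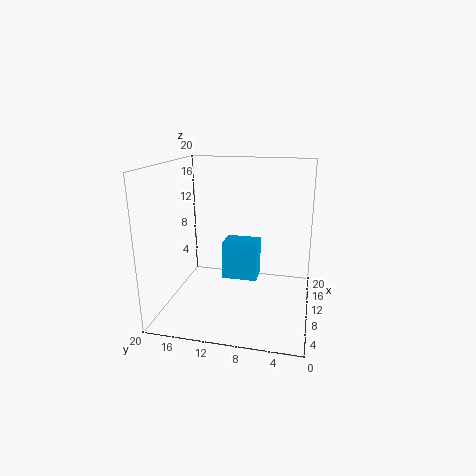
a = 14
b = 8
c = 1.5
p = 4
t = 6
col = 'deepskyblue'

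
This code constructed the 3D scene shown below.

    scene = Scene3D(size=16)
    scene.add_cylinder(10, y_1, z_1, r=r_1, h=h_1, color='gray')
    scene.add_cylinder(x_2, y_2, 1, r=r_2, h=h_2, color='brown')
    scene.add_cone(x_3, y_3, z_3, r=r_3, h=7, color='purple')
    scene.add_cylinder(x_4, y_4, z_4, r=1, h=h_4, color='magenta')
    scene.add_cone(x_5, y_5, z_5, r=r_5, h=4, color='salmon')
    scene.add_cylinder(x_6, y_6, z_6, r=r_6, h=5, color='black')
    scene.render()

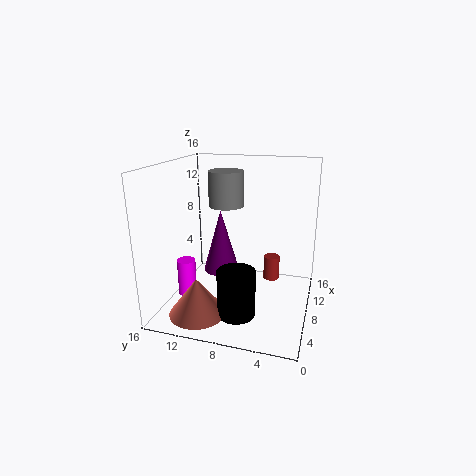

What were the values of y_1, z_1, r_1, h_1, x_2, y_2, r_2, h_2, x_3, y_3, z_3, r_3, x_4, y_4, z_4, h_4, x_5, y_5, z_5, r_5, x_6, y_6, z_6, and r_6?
y_1 = 10; z_1 = 11; r_1 = 2; h_1 = 4; x_2 = 13; y_2 = 5; r_2 = 1; h_2 = 3; x_3 = 8; y_3 = 10; z_3 = 4; r_3 = 2; x_4 = 5; y_4 = 13; z_4 = 2; h_4 = 4; x_5 = 3; y_5 = 11; z_5 = 1; r_5 = 3; x_6 = 4; y_6 = 7; z_6 = 1; r_6 = 2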